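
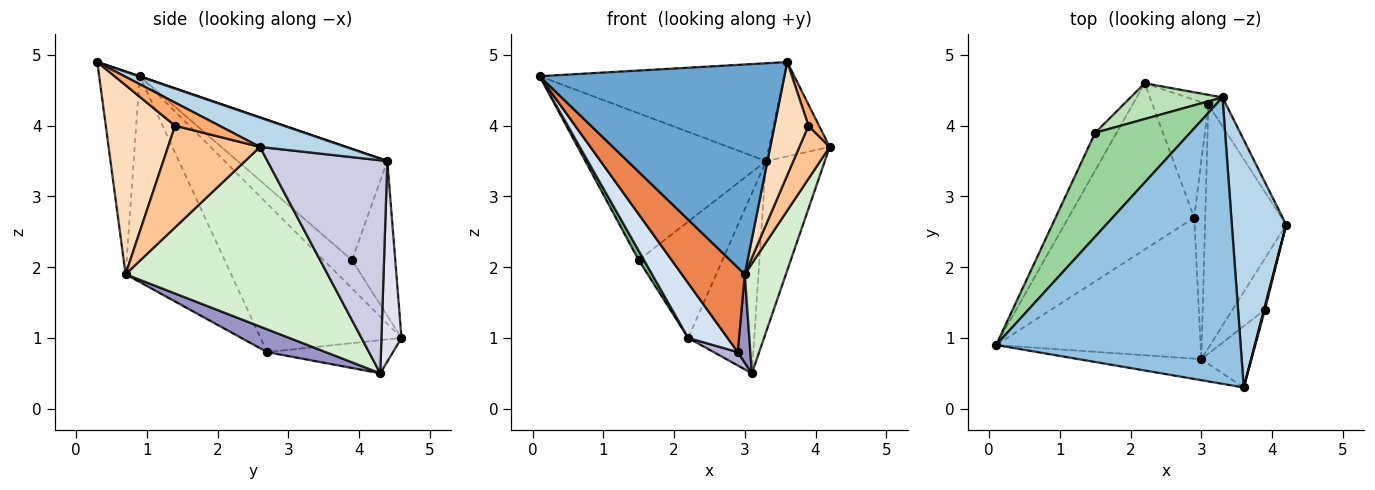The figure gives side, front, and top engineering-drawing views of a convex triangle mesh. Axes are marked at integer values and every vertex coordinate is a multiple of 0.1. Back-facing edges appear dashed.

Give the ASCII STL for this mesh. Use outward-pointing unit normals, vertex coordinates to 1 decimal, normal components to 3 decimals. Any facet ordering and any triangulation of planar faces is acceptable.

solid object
 facet normal -0.163 -0.982 -0.098
  outer loop
   vertex 3.0 0.7 1.9
   vertex 3.6 0.3 4.9
   vertex 0.1 0.9 4.7
  endloop
 endfacet
 facet normal 0.001 0.323 0.946
  outer loop
   vertex 3.3 4.4 3.5
   vertex 0.1 0.9 4.7
   vertex 3.6 0.3 4.9
  endloop
 endfacet
 facet normal 0.450 0.318 0.834
  outer loop
   vertex 3.3 4.4 3.5
   vertex 3.6 0.3 4.9
   vertex 4.2 2.6 3.7
  endloop
 endfacet
 facet normal -0.746 -0.208 -0.632
  outer loop
   vertex 2.9 2.7 0.8
   vertex 0.1 0.9 4.7
   vertex 2.2 4.6 1.0
  endloop
 endfacet
 facet normal -0.653 -0.390 -0.649
  outer loop
   vertex 2.9 2.7 0.8
   vertex 3.0 0.7 1.9
   vertex 0.1 0.9 4.7
  endloop
 endfacet
 facet normal 0.972 -0.233 0.039
  outer loop
   vertex 3.9 1.4 4.0
   vertex 4.2 2.6 3.7
   vertex 3.6 0.3 4.9
  endloop
 endfacet
 facet normal 0.909 -0.300 -0.290
  outer loop
   vertex 3.9 1.4 4.0
   vertex 3.0 0.7 1.9
   vertex 4.2 2.6 3.7
  endloop
 endfacet
 facet normal 0.874 -0.428 -0.232
  outer loop
   vertex 3.9 1.4 4.0
   vertex 3.6 0.3 4.9
   vertex 3.0 0.7 1.9
  endloop
 endfacet
 facet normal -0.788 -0.149 -0.597
  outer loop
   vertex 1.5 3.9 2.1
   vertex 2.2 4.6 1.0
   vertex 0.1 0.9 4.7
  endloop
 endfacet
 facet normal -0.560 0.676 0.479
  outer loop
   vertex 1.5 3.9 2.1
   vertex 0.1 0.9 4.7
   vertex 3.3 4.4 3.5
  endloop
 endfacet
 facet normal -0.443 0.857 0.263
  outer loop
   vertex 1.5 3.9 2.1
   vertex 3.3 4.4 3.5
   vertex 2.2 4.6 1.0
  endloop
 endfacet
 facet normal 0.896 -0.182 -0.405
  outer loop
   vertex 3.1 4.3 0.5
   vertex 4.2 2.6 3.7
   vertex 3.0 0.7 1.9
  endloop
 endfacet
 facet normal 0.884 -0.191 -0.427
  outer loop
   vertex 3.1 4.3 0.5
   vertex 3.0 0.7 1.9
   vertex 2.9 2.7 0.8
  endloop
 endfacet
 facet normal -0.508 -0.097 -0.856
  outer loop
   vertex 3.1 4.3 0.5
   vertex 2.9 2.7 0.8
   vertex 2.2 4.6 1.0
  endloop
 endfacet
 facet normal 0.895 0.439 -0.074
  outer loop
   vertex 3.1 4.3 0.5
   vertex 3.3 4.4 3.5
   vertex 4.2 2.6 3.7
  endloop
 endfacet
 facet normal 0.290 0.956 -0.051
  outer loop
   vertex 3.1 4.3 0.5
   vertex 2.2 4.6 1.0
   vertex 3.3 4.4 3.5
  endloop
 endfacet
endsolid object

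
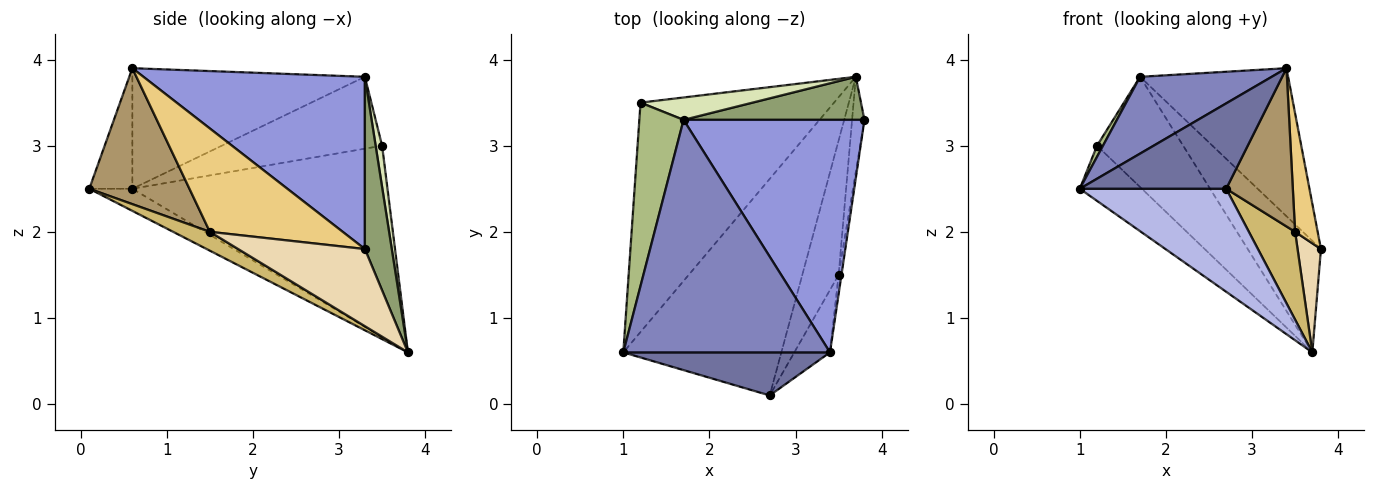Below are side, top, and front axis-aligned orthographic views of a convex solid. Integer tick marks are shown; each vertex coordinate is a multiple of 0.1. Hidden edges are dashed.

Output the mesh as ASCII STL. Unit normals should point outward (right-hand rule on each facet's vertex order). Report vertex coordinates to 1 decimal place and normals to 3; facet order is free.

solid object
 facet normal -0.254 -0.864 0.435
  outer loop
   vertex 2.7 0.1 2.5
   vertex 3.4 0.6 3.9
   vertex 1.0 0.6 2.5
  endloop
 endfacet
 facet normal -0.485 -0.274 0.831
  outer loop
   vertex 1.7 3.3 3.8
   vertex 1.0 0.6 2.5
   vertex 3.4 0.6 3.9
  endloop
 endfacet
 facet normal 0.626 0.419 0.658
  outer loop
   vertex 1.7 3.3 3.8
   vertex 3.4 0.6 3.9
   vertex 3.8 3.3 1.8
  endloop
 endfacet
 facet normal -0.125 -0.426 -0.896
  outer loop
   vertex 3.7 3.8 0.6
   vertex 2.7 0.1 2.5
   vertex 1.0 0.6 2.5
  endloop
 endfacet
 facet normal 0.324 0.882 0.341
  outer loop
   vertex 3.7 3.8 0.6
   vertex 1.7 3.3 3.8
   vertex 3.8 3.3 1.8
  endloop
 endfacet
 facet normal -0.851 -0.032 0.524
  outer loop
   vertex 1.2 3.5 3.0
   vertex 1.0 0.6 2.5
   vertex 1.7 3.3 3.8
  endloop
 endfacet
 facet normal -0.693 0.169 -0.701
  outer loop
   vertex 1.2 3.5 3.0
   vertex 3.7 3.8 0.6
   vertex 1.0 0.6 2.5
  endloop
 endfacet
 facet normal 0.073 0.977 0.199
  outer loop
   vertex 1.2 3.5 3.0
   vertex 1.7 3.3 3.8
   vertex 3.7 3.8 0.6
  endloop
 endfacet
 facet normal 0.813 -0.541 -0.213
  outer loop
   vertex 3.5 1.5 2.0
   vertex 3.4 0.6 3.9
   vertex 2.7 0.1 2.5
  endloop
 endfacet
 facet normal 0.399 -0.502 -0.768
  outer loop
   vertex 3.5 1.5 2.0
   vertex 2.7 0.1 2.5
   vertex 3.7 3.8 0.6
  endloop
 endfacet
 facet normal 0.986 -0.167 -0.027
  outer loop
   vertex 3.5 1.5 2.0
   vertex 3.8 3.3 1.8
   vertex 3.4 0.6 3.9
  endloop
 endfacet
 facet normal 0.971 -0.179 -0.156
  outer loop
   vertex 3.5 1.5 2.0
   vertex 3.7 3.8 0.6
   vertex 3.8 3.3 1.8
  endloop
 endfacet
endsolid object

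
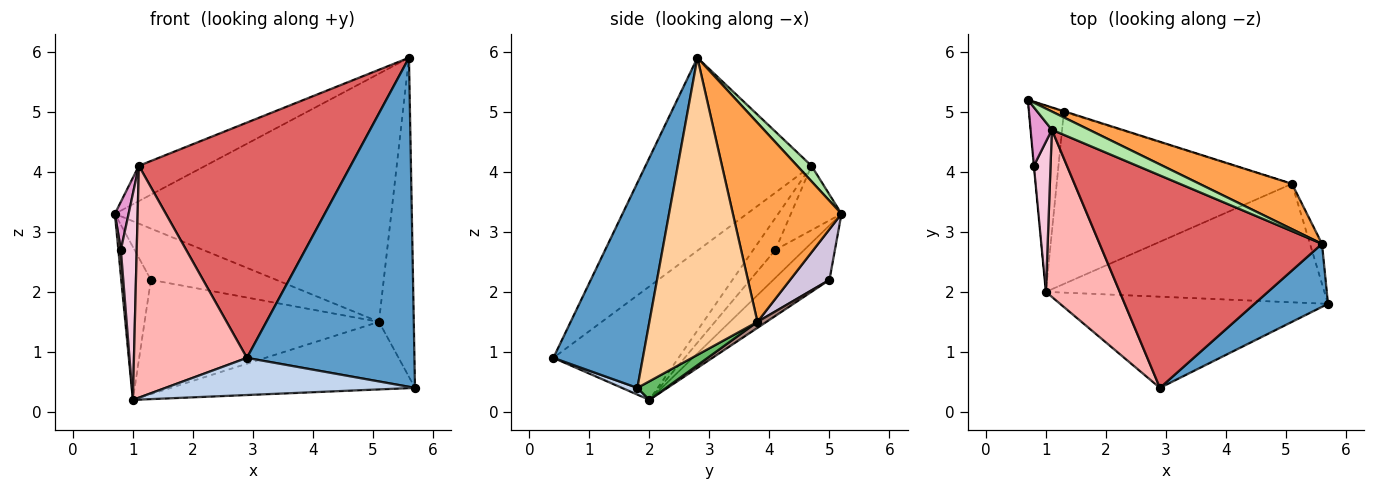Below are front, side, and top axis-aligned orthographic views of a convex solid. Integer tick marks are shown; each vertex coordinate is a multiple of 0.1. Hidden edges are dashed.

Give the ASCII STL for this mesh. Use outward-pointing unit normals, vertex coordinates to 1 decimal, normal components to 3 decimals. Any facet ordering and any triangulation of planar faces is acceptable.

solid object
 facet normal 0.465 -0.870 0.167
  outer loop
   vertex 5.6 2.8 5.9
   vertex 2.9 0.4 0.9
   vertex 5.7 1.8 0.4
  endloop
 endfacet
 facet normal 0.023 -0.377 -0.926
  outer loop
   vertex 1.0 2.0 0.2
   vertex 5.7 1.8 0.4
   vertex 2.9 0.4 0.9
  endloop
 endfacet
 facet normal 0.361 0.918 0.168
  outer loop
   vertex 5.1 3.8 1.5
   vertex 0.7 5.2 3.3
   vertex 5.6 2.8 5.9
  endloop
 endfacet
 facet normal 0.951 0.306 -0.038
  outer loop
   vertex 5.1 3.8 1.5
   vertex 5.6 2.8 5.9
   vertex 5.7 1.8 0.4
  endloop
 endfacet
 facet normal 0.058 0.494 -0.867
  outer loop
   vertex 5.1 3.8 1.5
   vertex 5.7 1.8 0.4
   vertex 1.0 2.0 0.2
  endloop
 endfacet
 facet normal 0.188 0.872 0.451
  outer loop
   vertex 1.1 4.7 4.1
   vertex 5.6 2.8 5.9
   vertex 0.7 5.2 3.3
  endloop
 endfacet
 facet normal -0.503 -0.642 0.579
  outer loop
   vertex 1.1 4.7 4.1
   vertex 2.9 0.4 0.9
   vertex 5.6 2.8 5.9
  endloop
 endfacet
 facet normal -0.668 -0.603 0.435
  outer loop
   vertex 1.1 4.7 4.1
   vertex 1.0 2.0 0.2
   vertex 2.9 0.4 0.9
  endloop
 endfacet
 facet normal -0.769 0.406 -0.493
  outer loop
   vertex 1.3 5.0 2.2
   vertex 1.0 2.0 0.2
   vertex 0.7 5.2 3.3
  endloop
 endfacet
 facet normal 0.299 0.954 -0.010
  outer loop
   vertex 1.3 5.0 2.2
   vertex 0.7 5.2 3.3
   vertex 5.1 3.8 1.5
  endloop
 endfacet
 facet normal 0.021 0.553 -0.833
  outer loop
   vertex 1.3 5.0 2.2
   vertex 5.1 3.8 1.5
   vertex 1.0 2.0 0.2
  endloop
 endfacet
 facet normal -0.996 -0.087 -0.007
  outer loop
   vertex 0.8 4.1 2.7
   vertex 0.7 5.2 3.3
   vertex 1.0 2.0 0.2
  endloop
 endfacet
 facet normal -0.919 -0.249 0.304
  outer loop
   vertex 0.8 4.1 2.7
   vertex 1.1 4.7 4.1
   vertex 0.7 5.2 3.3
  endloop
 endfacet
 facet normal -0.749 -0.536 0.390
  outer loop
   vertex 0.8 4.1 2.7
   vertex 1.0 2.0 0.2
   vertex 1.1 4.7 4.1
  endloop
 endfacet
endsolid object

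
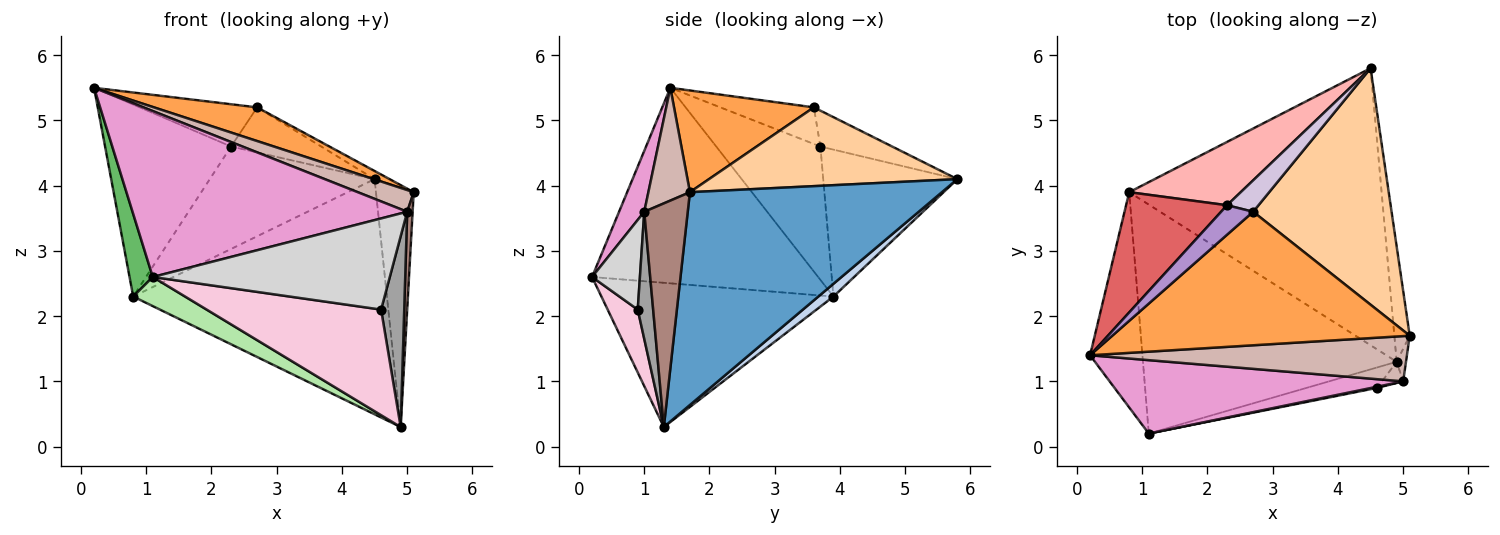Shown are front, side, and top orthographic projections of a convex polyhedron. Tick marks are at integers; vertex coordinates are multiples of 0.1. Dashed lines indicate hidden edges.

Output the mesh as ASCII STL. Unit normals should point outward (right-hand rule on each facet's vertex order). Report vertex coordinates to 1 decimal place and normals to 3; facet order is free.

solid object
 facet normal 0.986 0.148 -0.071
  outer loop
   vertex 4.9 1.3 0.3
   vertex 4.5 5.8 4.1
   vertex 5.1 1.7 3.9
  endloop
 endfacet
 facet normal 0.039 0.647 -0.762
  outer loop
   vertex 0.8 3.9 2.3
   vertex 4.5 5.8 4.1
   vertex 4.9 1.3 0.3
  endloop
 endfacet
 facet normal 0.315 -0.232 0.920
  outer loop
   vertex 2.7 3.6 5.2
   vertex 0.2 1.4 5.5
   vertex 5.1 1.7 3.9
  endloop
 endfacet
 facet normal 0.494 0.030 0.869
  outer loop
   vertex 2.7 3.6 5.2
   vertex 5.1 1.7 3.9
   vertex 4.5 5.8 4.1
  endloop
 endfacet
 facet normal -0.961 -0.099 -0.257
  outer loop
   vertex 1.1 0.2 2.6
   vertex 0.2 1.4 5.5
   vertex 0.8 3.9 2.3
  endloop
 endfacet
 facet normal -0.491 -0.110 -0.864
  outer loop
   vertex 1.1 0.2 2.6
   vertex 0.8 3.9 2.3
   vertex 4.9 1.3 0.3
  endloop
 endfacet
 facet normal -0.574 0.694 0.435
  outer loop
   vertex 2.3 3.7 4.6
   vertex 0.8 3.9 2.3
   vertex 0.2 1.4 5.5
  endloop
 endfacet
 facet normal -0.569 0.699 0.432
  outer loop
   vertex 2.3 3.7 4.6
   vertex 4.5 5.8 4.1
   vertex 0.8 3.9 2.3
  endloop
 endfacet
 facet normal -0.547 0.687 0.479
  outer loop
   vertex 2.3 3.7 4.6
   vertex 0.2 1.4 5.5
   vertex 2.7 3.6 5.2
  endloop
 endfacet
 facet normal -0.547 0.687 0.479
  outer loop
   vertex 2.3 3.7 4.6
   vertex 2.7 3.6 5.2
   vertex 4.5 5.8 4.1
  endloop
 endfacet
 facet normal 0.991 -0.124 -0.041
  outer loop
   vertex 5.0 1.0 3.6
   vertex 4.9 1.3 0.3
   vertex 5.1 1.7 3.9
  endloop
 endfacet
 facet normal 0.306 -0.412 0.859
  outer loop
   vertex 5.0 1.0 3.6
   vertex 5.1 1.7 3.9
   vertex 0.2 1.4 5.5
  endloop
 endfacet
 facet normal 0.084 -0.911 0.403
  outer loop
   vertex 5.0 1.0 3.6
   vertex 0.2 1.4 5.5
   vertex 1.1 0.2 2.6
  endloop
 endfacet
 facet normal 0.167 -0.968 -0.187
  outer loop
   vertex 4.6 0.9 2.1
   vertex 1.1 0.2 2.6
   vertex 4.9 1.3 0.3
  endloop
 endfacet
 facet normal 0.552 -0.829 -0.092
  outer loop
   vertex 4.6 0.9 2.1
   vertex 4.9 1.3 0.3
   vertex 5.0 1.0 3.6
  endloop
 endfacet
 facet normal 0.198 -0.980 0.013
  outer loop
   vertex 4.6 0.9 2.1
   vertex 5.0 1.0 3.6
   vertex 1.1 0.2 2.6
  endloop
 endfacet
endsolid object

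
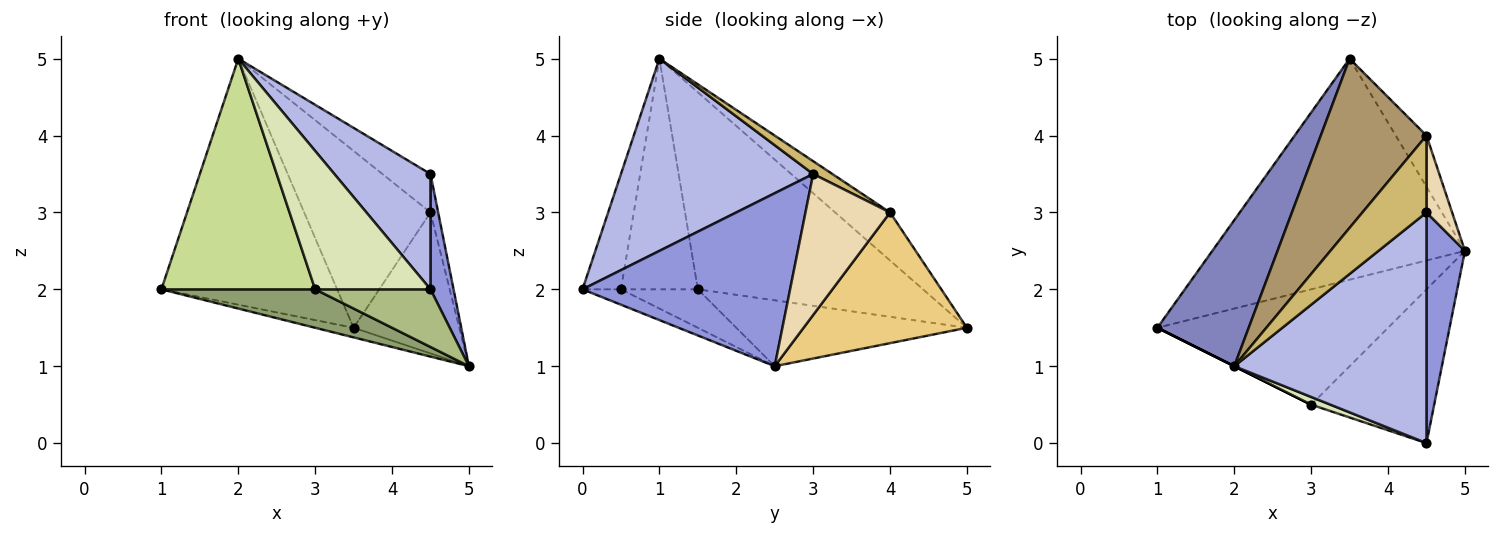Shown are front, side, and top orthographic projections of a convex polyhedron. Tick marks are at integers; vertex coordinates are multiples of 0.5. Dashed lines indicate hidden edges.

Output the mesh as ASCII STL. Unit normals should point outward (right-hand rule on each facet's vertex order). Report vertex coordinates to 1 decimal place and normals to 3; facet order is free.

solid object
 facet normal -0.252 0.042 -0.967
  outer loop
   vertex 3.5 5.0 1.5
   vertex 5.0 2.5 1.0
   vertex 1.0 1.5 2.0
  endloop
 endfacet
 facet normal -0.740 0.578 0.343
  outer loop
   vertex 2.0 1.0 5.0
   vertex 3.5 5.0 1.5
   vertex 1.0 1.5 2.0
  endloop
 endfacet
 facet normal 0.970 -0.108 0.216
  outer loop
   vertex 4.5 3.0 3.5
   vertex 4.5 0.0 2.0
   vertex 5.0 2.5 1.0
  endloop
 endfacet
 facet normal 0.667 -0.333 0.667
  outer loop
   vertex 4.5 3.0 3.5
   vertex 2.0 1.0 5.0
   vertex 4.5 0.0 2.0
  endloop
 endfacet
 facet normal -0.156 -0.312 -0.937
  outer loop
   vertex 3.0 0.5 2.0
   vertex 1.0 1.5 2.0
   vertex 5.0 2.5 1.0
  endloop
 endfacet
 facet normal -0.116 -0.349 -0.930
  outer loop
   vertex 3.0 0.5 2.0
   vertex 5.0 2.5 1.0
   vertex 4.5 0.0 2.0
  endloop
 endfacet
 facet normal -0.447 -0.894 0.000
  outer loop
   vertex 3.0 0.5 2.0
   vertex 2.0 1.0 5.0
   vertex 1.0 1.5 2.0
  endloop
 endfacet
 facet normal -0.316 -0.947 0.053
  outer loop
   vertex 3.0 0.5 2.0
   vertex 4.5 0.0 2.0
   vertex 2.0 1.0 5.0
  endloop
 endfacet
 facet normal -0.300 0.689 0.659
  outer loop
   vertex 4.5 4.0 3.0
   vertex 3.5 5.0 1.5
   vertex 2.0 1.0 5.0
  endloop
 endfacet
 facet normal 0.176 0.440 0.880
  outer loop
   vertex 4.5 4.0 3.0
   vertex 2.0 1.0 5.0
   vertex 4.5 3.0 3.5
  endloop
 endfacet
 facet normal 0.824 0.533 -0.194
  outer loop
   vertex 4.5 4.0 3.0
   vertex 5.0 2.5 1.0
   vertex 3.5 5.0 1.5
  endloop
 endfacet
 facet normal 0.980 0.089 0.178
  outer loop
   vertex 4.5 4.0 3.0
   vertex 4.5 3.0 3.5
   vertex 5.0 2.5 1.0
  endloop
 endfacet
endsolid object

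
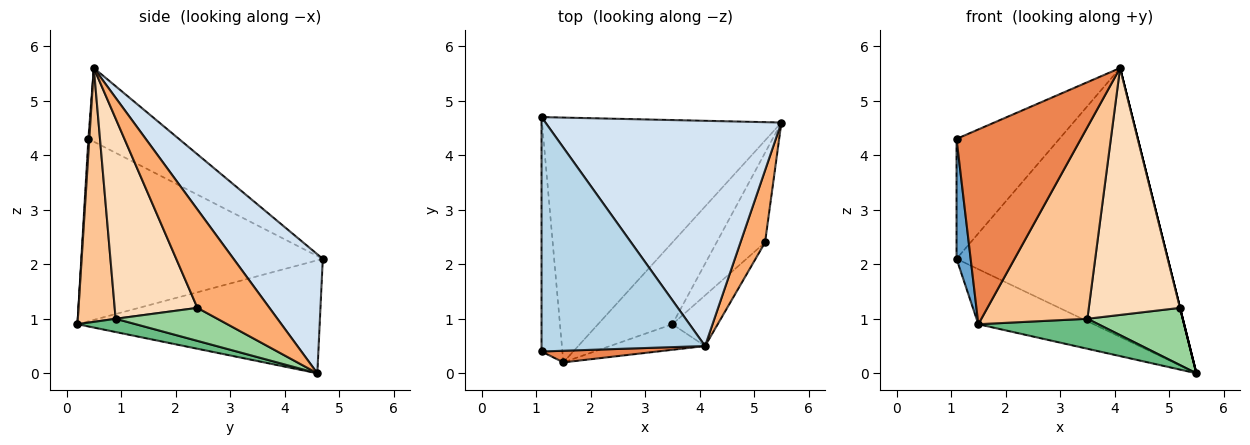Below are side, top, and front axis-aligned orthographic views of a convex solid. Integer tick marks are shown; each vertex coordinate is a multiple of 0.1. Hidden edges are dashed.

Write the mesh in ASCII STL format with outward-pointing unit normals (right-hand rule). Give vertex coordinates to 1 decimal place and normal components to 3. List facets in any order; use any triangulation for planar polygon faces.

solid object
 facet normal -0.992 -0.058 -0.113
  outer loop
   vertex 1.5 0.2 0.9
   vertex 1.1 0.4 4.3
   vertex 1.1 4.7 2.1
  endloop
 endfacet
 facet normal -0.418 0.199 -0.886
  outer loop
   vertex 1.5 0.2 0.9
   vertex 1.1 4.7 2.1
   vertex 5.5 4.6 0.0
  endloop
 endfacet
 facet normal -0.372 0.423 0.826
  outer loop
   vertex 4.1 0.5 5.6
   vertex 1.1 4.7 2.1
   vertex 1.1 0.4 4.3
  endloop
 endfacet
 facet normal 0.308 0.729 0.611
  outer loop
   vertex 4.1 0.5 5.6
   vertex 5.5 4.6 0.0
   vertex 1.1 4.7 2.1
  endloop
 endfacet
 facet normal 0.007 -0.998 0.060
  outer loop
   vertex 4.1 0.5 5.6
   vertex 1.1 0.4 4.3
   vertex 1.5 0.2 0.9
  endloop
 endfacet
 facet normal 0.970 0.000 0.243
  outer loop
   vertex 5.2 2.4 1.2
   vertex 5.5 4.6 0.0
   vertex 4.1 0.5 5.6
  endloop
 endfacet
 facet normal 0.333 -0.935 -0.125
  outer loop
   vertex 3.5 0.9 1.0
   vertex 4.1 0.5 5.6
   vertex 1.5 0.2 0.9
  endloop
 endfacet
 facet normal 0.664 -0.732 -0.150
  outer loop
   vertex 3.5 0.9 1.0
   vertex 5.2 2.4 1.2
   vertex 4.1 0.5 5.6
  endloop
 endfacet
 facet normal 0.165 -0.340 -0.926
  outer loop
   vertex 3.5 0.9 1.0
   vertex 1.5 0.2 0.9
   vertex 5.5 4.6 0.0
  endloop
 endfacet
 facet normal 0.498 -0.467 -0.731
  outer loop
   vertex 3.5 0.9 1.0
   vertex 5.5 4.6 0.0
   vertex 5.2 2.4 1.2
  endloop
 endfacet
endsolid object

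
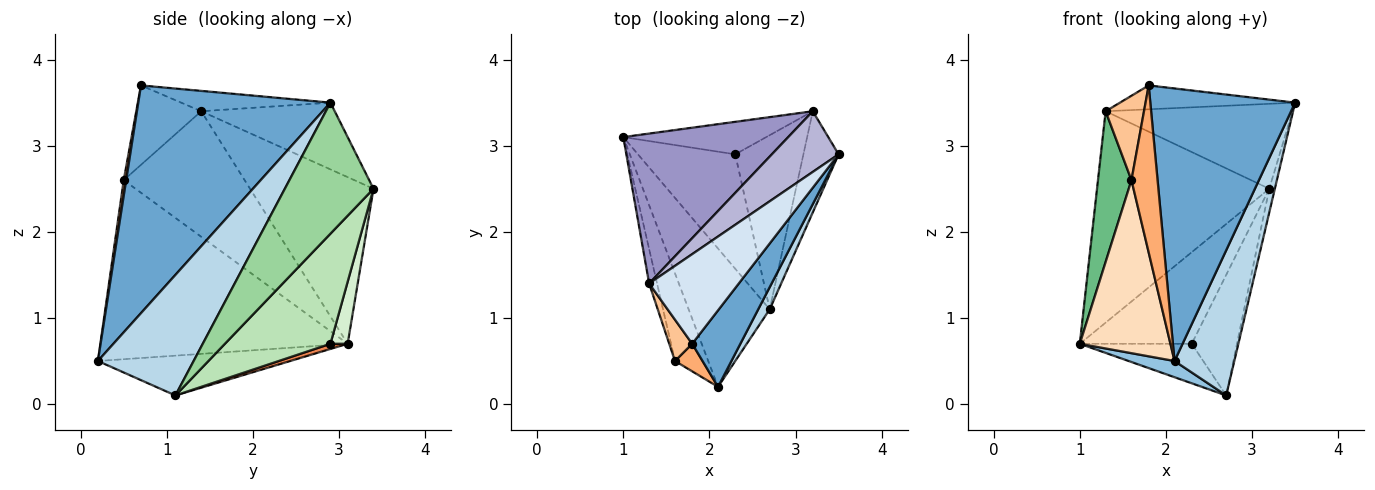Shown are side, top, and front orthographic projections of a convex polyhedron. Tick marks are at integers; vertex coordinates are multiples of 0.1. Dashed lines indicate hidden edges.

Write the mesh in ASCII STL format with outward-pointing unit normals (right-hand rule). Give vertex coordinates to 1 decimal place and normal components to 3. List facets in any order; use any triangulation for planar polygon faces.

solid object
 facet normal 0.788 -0.593 0.167
  outer loop
   vertex 1.8 0.7 3.7
   vertex 2.1 0.2 0.5
   vertex 3.5 2.9 3.5
  endloop
 endfacet
 facet normal -0.438 -0.105 -0.893
  outer loop
   vertex 2.7 1.1 0.1
   vertex 2.1 0.2 0.5
   vertex 1.0 3.1 0.7
  endloop
 endfacet
 facet normal 0.845 -0.528 0.081
  outer loop
   vertex 2.7 1.1 0.1
   vertex 3.5 2.9 3.5
   vertex 2.1 0.2 0.5
  endloop
 endfacet
 facet normal -0.214 0.251 0.944
  outer loop
   vertex 1.3 1.4 3.4
   vertex 1.8 0.7 3.7
   vertex 3.5 2.9 3.5
  endloop
 endfacet
 facet normal 0.050 0.326 -0.944
  outer loop
   vertex 2.3 2.9 0.7
   vertex 2.7 1.1 0.1
   vertex 1.0 3.1 0.7
  endloop
 endfacet
 facet normal 0.091 -0.983 0.162
  outer loop
   vertex 1.6 0.5 2.6
   vertex 2.1 0.2 0.5
   vertex 1.8 0.7 3.7
  endloop
 endfacet
 facet normal -0.836 -0.493 0.242
  outer loop
   vertex 1.6 0.5 2.6
   vertex 1.8 0.7 3.7
   vertex 1.3 1.4 3.4
  endloop
 endfacet
 facet normal -0.925 -0.339 -0.172
  outer loop
   vertex 1.6 0.5 2.6
   vertex 1.0 3.1 0.7
   vertex 2.1 0.2 0.5
  endloop
 endfacet
 facet normal -0.962 -0.266 -0.061
  outer loop
   vertex 1.6 0.5 2.6
   vertex 1.3 1.4 3.4
   vertex 1.0 3.1 0.7
  endloop
 endfacet
 facet normal 0.964 0.061 -0.259
  outer loop
   vertex 3.2 3.4 2.5
   vertex 3.5 2.9 3.5
   vertex 2.7 1.1 0.1
  endloop
 endfacet
 facet normal 0.799 0.342 -0.495
  outer loop
   vertex 3.2 3.4 2.5
   vertex 2.7 1.1 0.1
   vertex 2.3 2.9 0.7
  endloop
 endfacet
 facet normal 0.143 0.933 -0.331
  outer loop
   vertex 3.2 3.4 2.5
   vertex 2.3 2.9 0.7
   vertex 1.0 3.1 0.7
  endloop
 endfacet
 facet normal -0.505 0.704 0.499
  outer loop
   vertex 3.2 3.4 2.5
   vertex 1.0 3.1 0.7
   vertex 1.3 1.4 3.4
  endloop
 endfacet
 facet normal -0.503 0.704 0.503
  outer loop
   vertex 3.2 3.4 2.5
   vertex 1.3 1.4 3.4
   vertex 3.5 2.9 3.5
  endloop
 endfacet
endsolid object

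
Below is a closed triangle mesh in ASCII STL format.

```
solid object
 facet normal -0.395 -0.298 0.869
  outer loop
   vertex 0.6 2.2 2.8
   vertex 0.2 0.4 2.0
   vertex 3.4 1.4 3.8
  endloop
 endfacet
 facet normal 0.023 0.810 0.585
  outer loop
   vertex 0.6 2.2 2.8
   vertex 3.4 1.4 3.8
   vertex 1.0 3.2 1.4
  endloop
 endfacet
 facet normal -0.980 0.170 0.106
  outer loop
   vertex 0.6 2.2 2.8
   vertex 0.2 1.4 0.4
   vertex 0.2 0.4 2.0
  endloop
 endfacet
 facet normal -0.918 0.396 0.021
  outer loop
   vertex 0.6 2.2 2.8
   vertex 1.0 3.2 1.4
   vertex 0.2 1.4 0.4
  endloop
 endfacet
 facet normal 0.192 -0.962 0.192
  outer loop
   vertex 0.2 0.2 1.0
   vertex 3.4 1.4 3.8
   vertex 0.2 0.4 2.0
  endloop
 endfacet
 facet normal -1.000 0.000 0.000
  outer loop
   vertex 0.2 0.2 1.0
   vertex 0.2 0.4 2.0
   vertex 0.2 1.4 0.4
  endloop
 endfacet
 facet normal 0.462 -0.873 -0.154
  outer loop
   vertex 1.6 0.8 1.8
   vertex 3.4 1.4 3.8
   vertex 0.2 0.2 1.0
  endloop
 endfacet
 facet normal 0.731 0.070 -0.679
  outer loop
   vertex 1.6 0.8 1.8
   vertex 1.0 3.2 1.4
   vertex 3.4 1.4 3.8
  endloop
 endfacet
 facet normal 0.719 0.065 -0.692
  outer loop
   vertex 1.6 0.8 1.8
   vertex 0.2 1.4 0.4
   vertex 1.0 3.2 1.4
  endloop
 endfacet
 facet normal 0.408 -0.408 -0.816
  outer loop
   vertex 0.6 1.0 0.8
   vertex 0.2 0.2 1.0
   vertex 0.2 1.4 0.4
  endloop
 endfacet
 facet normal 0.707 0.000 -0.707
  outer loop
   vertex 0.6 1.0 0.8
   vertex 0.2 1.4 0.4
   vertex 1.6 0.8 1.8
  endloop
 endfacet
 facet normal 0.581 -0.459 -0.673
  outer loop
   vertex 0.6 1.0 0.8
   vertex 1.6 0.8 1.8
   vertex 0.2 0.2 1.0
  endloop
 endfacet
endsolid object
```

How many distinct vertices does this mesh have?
8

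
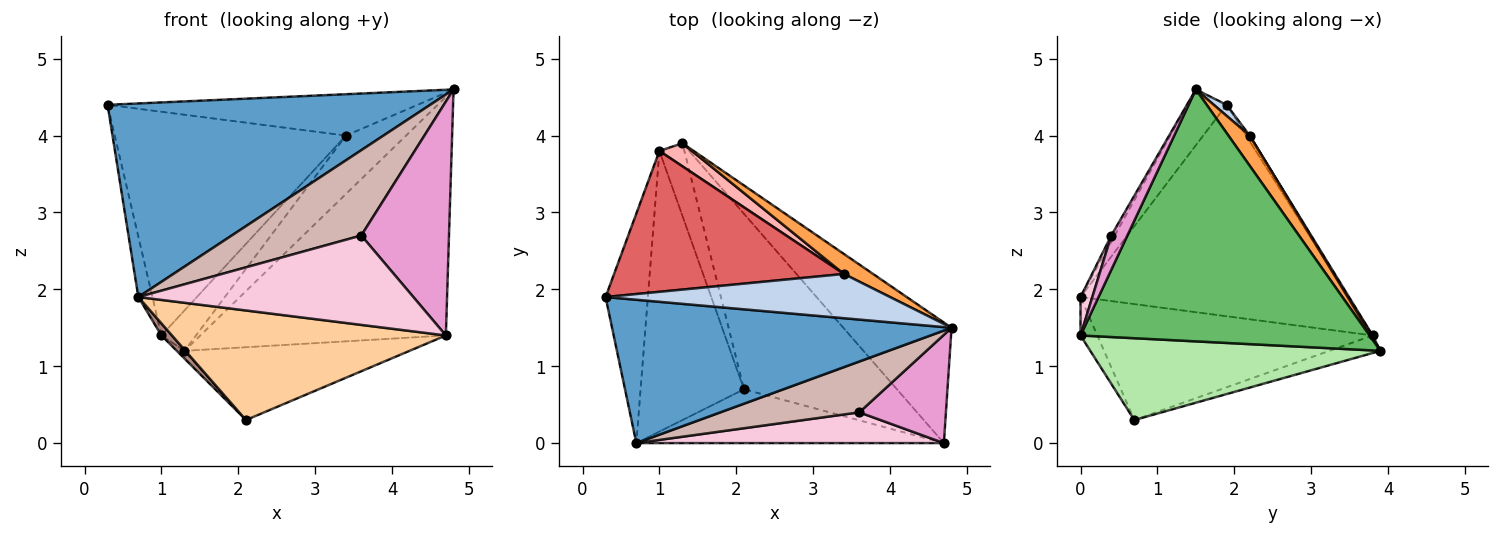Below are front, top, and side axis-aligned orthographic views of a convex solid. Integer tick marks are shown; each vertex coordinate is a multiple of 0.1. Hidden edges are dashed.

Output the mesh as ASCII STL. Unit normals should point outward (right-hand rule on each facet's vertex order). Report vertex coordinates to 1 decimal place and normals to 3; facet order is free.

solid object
 facet normal -0.097 -0.800 0.592
  outer loop
   vertex 0.7 0.0 1.9
   vertex 4.8 1.5 4.6
   vertex 0.3 1.9 4.4
  endloop
 endfacet
 facet normal 0.028 0.682 0.730
  outer loop
   vertex 3.4 2.2 4.0
   vertex 0.3 1.9 4.4
   vertex 4.8 1.5 4.6
  endloop
 endfacet
 facet normal 0.317 0.897 0.307
  outer loop
   vertex 3.4 2.2 4.0
   vertex 4.8 1.5 4.6
   vertex 1.3 3.9 1.2
  endloop
 endfacet
 facet normal -0.055 -0.896 -0.440
  outer loop
   vertex 4.7 0.0 1.4
   vertex 0.7 0.0 1.9
   vertex 2.1 0.7 0.3
  endloop
 endfacet
 facet normal 0.724 0.615 -0.311
  outer loop
   vertex 4.7 0.0 1.4
   vertex 1.3 3.9 1.2
   vertex 4.8 1.5 4.6
  endloop
 endfacet
 facet normal 0.443 0.344 -0.828
  outer loop
   vertex 4.7 0.0 1.4
   vertex 2.1 0.7 0.3
   vertex 1.3 3.9 1.2
  endloop
 endfacet
 facet normal -0.013 0.846 0.533
  outer loop
   vertex 1.0 3.8 1.4
   vertex 0.3 1.9 4.4
   vertex 3.4 2.2 4.0
  endloop
 endfacet
 facet normal 0.041 0.868 0.496
  outer loop
   vertex 1.0 3.8 1.4
   vertex 3.4 2.2 4.0
   vertex 1.3 3.9 1.2
  endloop
 endfacet
 facet normal -0.979 0.052 -0.196
  outer loop
   vertex 1.0 3.8 1.4
   vertex 0.7 0.0 1.9
   vertex 0.3 1.9 4.4
  endloop
 endfacet
 facet normal -0.572 0.086 -0.815
  outer loop
   vertex 1.0 3.8 1.4
   vertex 1.3 3.9 1.2
   vertex 2.1 0.7 0.3
  endloop
 endfacet
 facet normal -0.746 -0.029 -0.665
  outer loop
   vertex 1.0 3.8 1.4
   vertex 2.1 0.7 0.3
   vertex 0.7 0.0 1.9
  endloop
 endfacet
 facet normal -0.023 -0.859 0.512
  outer loop
   vertex 3.6 0.4 2.7
   vertex 4.8 1.5 4.6
   vertex 0.7 0.0 1.9
  endloop
 endfacet
 facet normal 0.164 -0.895 0.414
  outer loop
   vertex 3.6 0.4 2.7
   vertex 4.7 0.0 1.4
   vertex 4.8 1.5 4.6
  endloop
 endfacet
 facet normal 0.041 -0.945 0.325
  outer loop
   vertex 3.6 0.4 2.7
   vertex 0.7 0.0 1.9
   vertex 4.7 0.0 1.4
  endloop
 endfacet
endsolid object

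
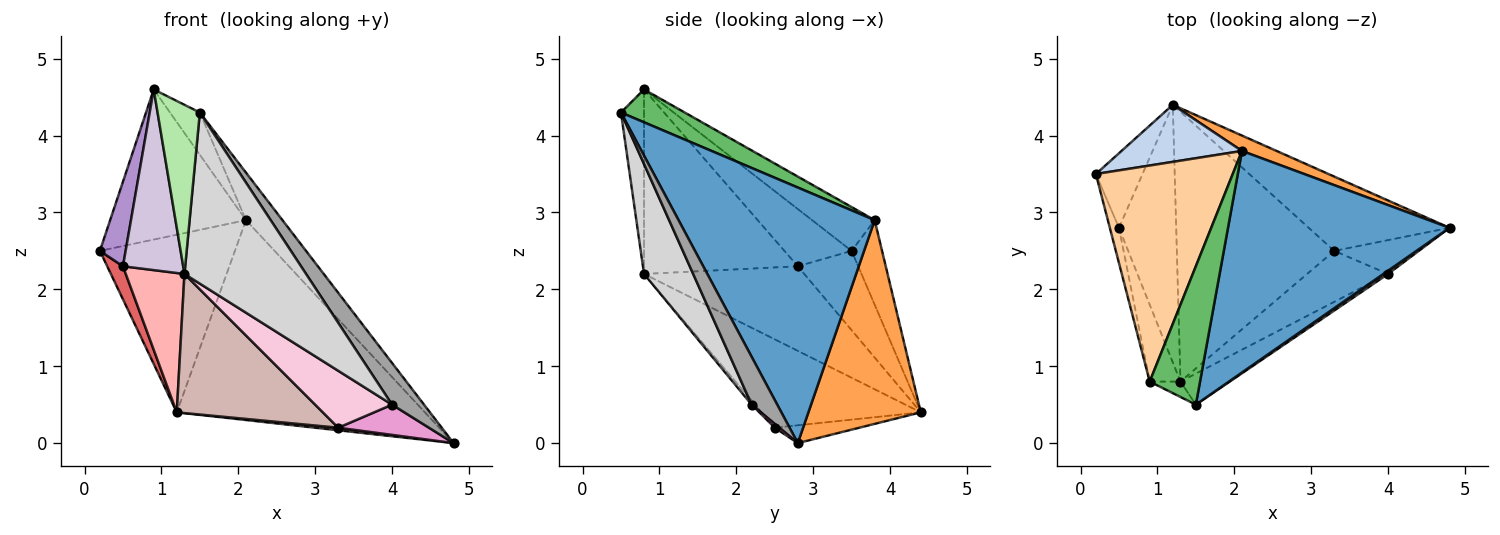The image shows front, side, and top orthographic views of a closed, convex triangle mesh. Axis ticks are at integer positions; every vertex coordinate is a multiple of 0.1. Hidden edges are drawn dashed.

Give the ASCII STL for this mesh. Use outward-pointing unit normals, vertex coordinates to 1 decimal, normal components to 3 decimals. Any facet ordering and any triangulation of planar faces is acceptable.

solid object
 facet normal 0.748 0.139 0.649
  outer loop
   vertex 2.1 3.8 2.9
   vertex 1.5 0.5 4.3
   vertex 4.8 2.8 0.0
  endloop
 endfacet
 facet normal -0.210 0.931 0.299
  outer loop
   vertex 2.1 3.8 2.9
   vertex 1.2 4.4 0.4
   vertex 0.2 3.5 2.5
  endloop
 endfacet
 facet normal 0.412 0.909 0.070
  outer loop
   vertex 2.1 3.8 2.9
   vertex 4.8 2.8 0.0
   vertex 1.2 4.4 0.4
  endloop
 endfacet
 facet normal -0.254 0.552 0.794
  outer loop
   vertex 0.9 0.8 4.6
   vertex 2.1 3.8 2.9
   vertex 0.2 3.5 2.5
  endloop
 endfacet
 facet normal 0.530 0.248 0.811
  outer loop
   vertex 0.9 0.8 4.6
   vertex 1.5 0.5 4.3
   vertex 2.1 3.8 2.9
  endloop
 endfacet
 facet normal -0.477 -0.875 -0.080
  outer loop
   vertex 0.9 0.8 4.6
   vertex 1.3 0.8 2.2
   vertex 1.5 0.5 4.3
  endloop
 endfacet
 facet normal -0.841 -0.219 -0.494
  outer loop
   vertex 0.5 2.8 2.3
   vertex 0.2 3.5 2.5
   vertex 1.2 4.4 0.4
  endloop
 endfacet
 facet normal -0.793 -0.290 -0.536
  outer loop
   vertex 0.5 2.8 2.3
   vertex 1.2 4.4 0.4
   vertex 1.3 0.8 2.2
  endloop
 endfacet
 facet normal -0.924 -0.354 -0.147
  outer loop
   vertex 0.5 2.8 2.3
   vertex 0.9 0.8 4.6
   vertex 0.2 3.5 2.5
  endloop
 endfacet
 facet normal -0.920 -0.360 -0.153
  outer loop
   vertex 0.5 2.8 2.3
   vertex 1.3 0.8 2.2
   vertex 0.9 0.8 4.6
  endloop
 endfacet
 facet normal -0.125 -0.034 -0.992
  outer loop
   vertex 3.3 2.5 0.2
   vertex 1.2 4.4 0.4
   vertex 4.8 2.8 0.0
  endloop
 endfacet
 facet normal -0.447 -0.410 -0.795
  outer loop
   vertex 3.3 2.5 0.2
   vertex 1.3 0.8 2.2
   vertex 1.2 4.4 0.4
  endloop
 endfacet
 facet normal 0.034 -0.666 -0.745
  outer loop
   vertex 4.0 2.2 0.5
   vertex 3.3 2.5 0.2
   vertex 4.8 2.8 0.0
  endloop
 endfacet
 facet normal -0.034 -0.745 -0.667
  outer loop
   vertex 4.0 2.2 0.5
   vertex 1.3 0.8 2.2
   vertex 3.3 2.5 0.2
  endloop
 endfacet
 facet normal 0.623 -0.780 0.061
  outer loop
   vertex 4.0 2.2 0.5
   vertex 4.8 2.8 0.0
   vertex 1.5 0.5 4.3
  endloop
 endfacet
 facet normal 0.370 -0.914 -0.166
  outer loop
   vertex 4.0 2.2 0.5
   vertex 1.5 0.5 4.3
   vertex 1.3 0.8 2.2
  endloop
 endfacet
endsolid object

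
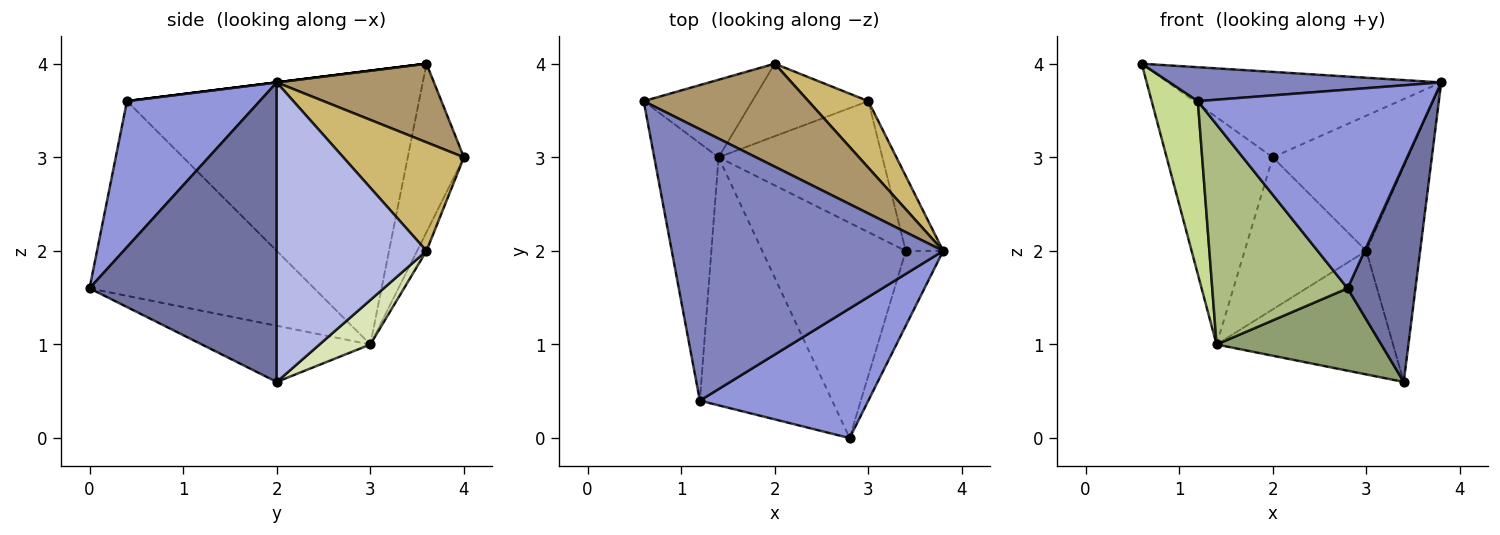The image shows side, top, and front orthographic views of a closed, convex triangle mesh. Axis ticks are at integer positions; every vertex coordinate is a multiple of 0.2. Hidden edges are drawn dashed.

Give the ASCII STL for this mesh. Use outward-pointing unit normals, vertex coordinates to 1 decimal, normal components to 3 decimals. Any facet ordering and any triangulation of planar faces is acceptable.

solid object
 facet normal 0.934 -0.338 -0.117
  outer loop
   vertex 3.4 2.0 0.6
   vertex 3.8 2.0 3.8
   vertex 2.8 0.0 1.6
  endloop
 endfacet
 facet normal 0.000 -0.124 0.992
  outer loop
   vertex 1.2 0.4 3.6
   vertex 3.8 2.0 3.8
   vertex 0.6 3.6 4.0
  endloop
 endfacet
 facet normal 0.428 -0.757 0.494
  outer loop
   vertex 1.2 0.4 3.6
   vertex 2.8 0.0 1.6
   vertex 3.8 2.0 3.8
  endloop
 endfacet
 facet normal 0.935 0.336 -0.117
  outer loop
   vertex 3.0 3.6 2.0
   vertex 3.8 2.0 3.8
   vertex 3.4 2.0 0.6
  endloop
 endfacet
 facet normal -0.343 -0.336 -0.877
  outer loop
   vertex 1.4 3.0 1.0
   vertex 3.4 2.0 0.6
   vertex 2.8 0.0 1.6
  endloop
 endfacet
 facet normal -0.740 -0.446 -0.503
  outer loop
   vertex 1.4 3.0 1.0
   vertex 2.8 0.0 1.6
   vertex 1.2 0.4 3.6
  endloop
 endfacet
 facet normal -0.962 -0.152 -0.226
  outer loop
   vertex 1.4 3.0 1.0
   vertex 1.2 0.4 3.6
   vertex 0.6 3.6 4.0
  endloop
 endfacet
 facet normal 0.194 0.673 -0.714
  outer loop
   vertex 1.4 3.0 1.0
   vertex 3.0 3.6 2.0
   vertex 3.4 2.0 0.6
  endloop
 endfacet
 facet normal 0.345 0.599 0.722
  outer loop
   vertex 2.0 4.0 3.0
   vertex 0.6 3.6 4.0
   vertex 3.8 2.0 3.8
  endloop
 endfacet
 facet normal 0.625 0.700 0.345
  outer loop
   vertex 2.0 4.0 3.0
   vertex 3.8 2.0 3.8
   vertex 3.0 3.6 2.0
  endloop
 endfacet
 facet normal -0.448 0.846 -0.289
  outer loop
   vertex 2.0 4.0 3.0
   vertex 1.4 3.0 1.0
   vertex 0.6 3.6 4.0
  endloop
 endfacet
 facet normal -0.069 0.900 -0.429
  outer loop
   vertex 2.0 4.0 3.0
   vertex 3.0 3.6 2.0
   vertex 1.4 3.0 1.0
  endloop
 endfacet
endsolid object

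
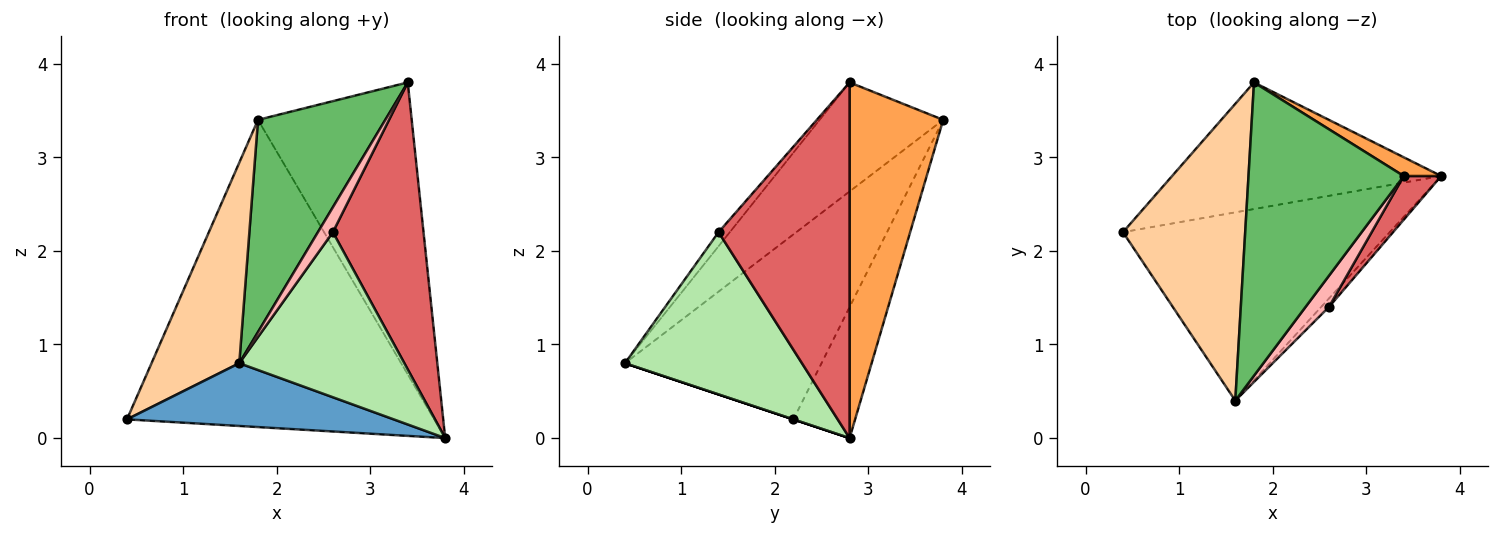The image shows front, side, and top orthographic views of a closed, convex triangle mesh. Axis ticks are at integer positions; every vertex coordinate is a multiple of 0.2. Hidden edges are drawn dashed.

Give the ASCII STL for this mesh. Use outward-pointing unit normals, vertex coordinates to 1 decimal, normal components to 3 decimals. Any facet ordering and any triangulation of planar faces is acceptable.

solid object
 facet normal 0.000 -0.316 -0.949
  outer loop
   vertex 1.6 0.4 0.8
   vertex 0.4 2.2 0.2
   vertex 3.8 2.8 0.0
  endloop
 endfacet
 facet normal -0.182 0.909 -0.375
  outer loop
   vertex 1.8 3.8 3.4
   vertex 3.8 2.8 0.0
   vertex 0.4 2.2 0.2
  endloop
 endfacet
 facet normal 0.519 0.853 0.055
  outer loop
   vertex 1.8 3.8 3.4
   vertex 3.4 2.8 3.8
   vertex 3.8 2.8 0.0
  endloop
 endfacet
 facet normal -0.782 -0.349 0.517
  outer loop
   vertex 1.8 3.8 3.4
   vertex 0.4 2.2 0.2
   vertex 1.6 0.4 0.8
  endloop
 endfacet
 facet normal -0.494 -0.509 0.704
  outer loop
   vertex 1.8 3.8 3.4
   vertex 1.6 0.4 0.8
   vertex 3.4 2.8 3.8
  endloop
 endfacet
 facet normal 0.731 -0.682 -0.035
  outer loop
   vertex 2.6 1.4 2.2
   vertex 1.6 0.4 0.8
   vertex 3.8 2.8 0.0
  endloop
 endfacet
 facet normal 0.819 -0.567 0.086
  outer loop
   vertex 2.6 1.4 2.2
   vertex 3.8 2.8 0.0
   vertex 3.4 2.8 3.8
  endloop
 endfacet
 facet normal -0.424 -0.566 0.707
  outer loop
   vertex 2.6 1.4 2.2
   vertex 3.4 2.8 3.8
   vertex 1.6 0.4 0.8
  endloop
 endfacet
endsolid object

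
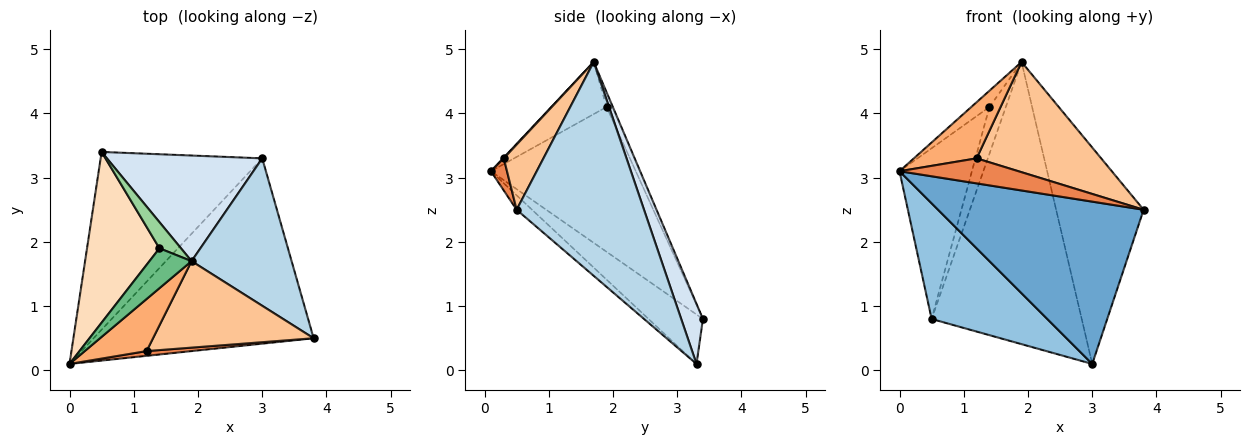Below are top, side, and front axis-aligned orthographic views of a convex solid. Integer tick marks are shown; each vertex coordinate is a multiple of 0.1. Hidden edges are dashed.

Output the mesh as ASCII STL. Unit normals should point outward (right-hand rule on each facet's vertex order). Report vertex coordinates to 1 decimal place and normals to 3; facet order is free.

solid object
 facet normal -0.049 -0.658 -0.751
  outer loop
   vertex 3.0 3.3 0.1
   vertex 3.8 0.5 2.5
   vertex 0.0 0.1 3.1
  endloop
 endfacet
 facet normal -0.248 -0.528 -0.812
  outer loop
   vertex 3.0 3.3 0.1
   vertex 0.0 0.1 3.1
   vertex 0.5 3.4 0.8
  endloop
 endfacet
 facet normal 0.769 0.528 0.360
  outer loop
   vertex 3.0 3.3 0.1
   vertex 1.9 1.7 4.8
   vertex 3.8 0.5 2.5
  endloop
 endfacet
 facet normal 0.134 0.928 0.347
  outer loop
   vertex 3.0 3.3 0.1
   vertex 0.5 3.4 0.8
   vertex 1.9 1.7 4.8
  endloop
 endfacet
 facet normal 0.132 -0.974 0.184
  outer loop
   vertex 1.2 0.3 3.3
   vertex 0.0 0.1 3.1
   vertex 3.8 0.5 2.5
  endloop
 endfacet
 facet normal 0.009 -0.733 0.680
  outer loop
   vertex 1.2 0.3 3.3
   vertex 1.9 1.7 4.8
   vertex 0.0 0.1 3.1
  endloop
 endfacet
 facet normal 0.243 -0.763 0.599
  outer loop
   vertex 1.2 0.3 3.3
   vertex 3.8 0.5 2.5
   vertex 1.9 1.7 4.8
  endloop
 endfacet
 facet normal -0.816 0.408 0.408
  outer loop
   vertex 1.4 1.9 4.1
   vertex 0.5 3.4 0.8
   vertex 0.0 0.1 3.1
  endloop
 endfacet
 facet normal -0.753 0.248 0.609
  outer loop
   vertex 1.4 1.9 4.1
   vertex 0.0 0.1 3.1
   vertex 1.9 1.7 4.8
  endloop
 endfacet
 facet normal -0.317 0.828 0.463
  outer loop
   vertex 1.4 1.9 4.1
   vertex 1.9 1.7 4.8
   vertex 0.5 3.4 0.8
  endloop
 endfacet
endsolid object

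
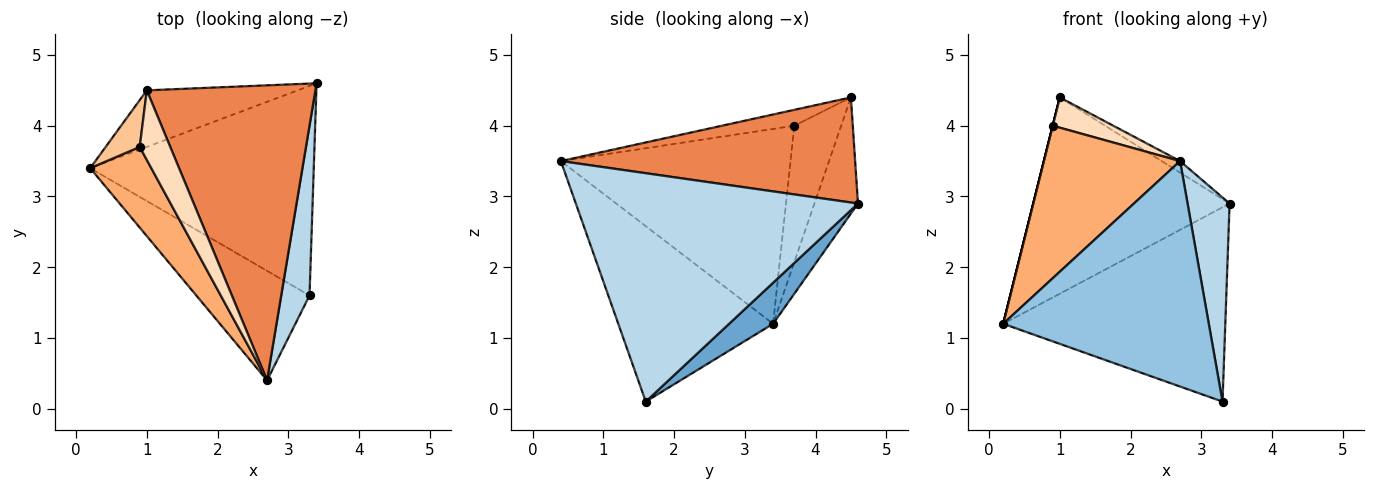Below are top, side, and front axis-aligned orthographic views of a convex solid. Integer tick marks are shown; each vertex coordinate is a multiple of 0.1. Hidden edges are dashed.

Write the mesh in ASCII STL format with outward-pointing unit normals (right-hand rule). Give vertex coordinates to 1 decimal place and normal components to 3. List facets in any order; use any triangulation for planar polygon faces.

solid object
 facet normal 0.133 0.674 -0.727
  outer loop
   vertex 3.3 1.6 0.1
   vertex 0.2 3.4 1.2
   vertex 3.4 4.6 2.9
  endloop
 endfacet
 facet normal -0.561 -0.745 -0.362
  outer loop
   vertex 3.3 1.6 0.1
   vertex 2.7 0.4 3.5
   vertex 0.2 3.4 1.2
  endloop
 endfacet
 facet normal 0.982 -0.146 0.122
  outer loop
   vertex 3.3 1.6 0.1
   vertex 3.4 4.6 2.9
   vertex 2.7 0.4 3.5
  endloop
 endfacet
 facet normal -0.208 0.940 -0.271
  outer loop
   vertex 1.0 4.5 4.4
   vertex 3.4 4.6 2.9
   vertex 0.2 3.4 1.2
  endloop
 endfacet
 facet normal 0.529 0.033 0.848
  outer loop
   vertex 1.0 4.5 4.4
   vertex 2.7 0.4 3.5
   vertex 3.4 4.6 2.9
  endloop
 endfacet
 facet normal -0.830 -0.492 0.260
  outer loop
   vertex 0.9 3.7 4.0
   vertex 0.2 3.4 1.2
   vertex 2.7 0.4 3.5
  endloop
 endfacet
 facet normal -0.970 0.000 0.243
  outer loop
   vertex 0.9 3.7 4.0
   vertex 1.0 4.5 4.4
   vertex 0.2 3.4 1.2
  endloop
 endfacet
 facet normal -0.430 -0.360 0.828
  outer loop
   vertex 0.9 3.7 4.0
   vertex 2.7 0.4 3.5
   vertex 1.0 4.5 4.4
  endloop
 endfacet
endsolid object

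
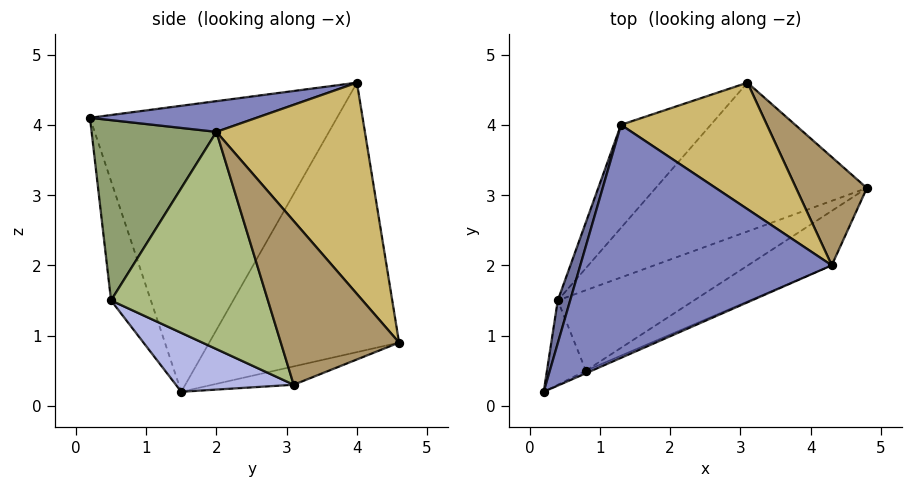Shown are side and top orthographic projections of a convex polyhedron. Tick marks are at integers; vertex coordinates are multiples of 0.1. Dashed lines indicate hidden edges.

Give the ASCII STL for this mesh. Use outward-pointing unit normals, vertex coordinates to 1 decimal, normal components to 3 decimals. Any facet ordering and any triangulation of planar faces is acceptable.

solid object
 facet normal -0.961 0.273 0.042
  outer loop
   vertex 0.4 1.5 0.2
   vertex 0.2 0.2 4.1
   vertex 1.3 4.0 4.6
  endloop
 endfacet
 facet normal 0.120 -0.163 0.979
  outer loop
   vertex 4.3 2.0 3.9
   vertex 1.3 4.0 4.6
   vertex 0.2 0.2 4.1
  endloop
 endfacet
 facet normal -0.749 -0.617 -0.244
  outer loop
   vertex 0.8 0.5 1.5
   vertex 0.2 0.2 4.1
   vertex 0.4 1.5 0.2
  endloop
 endfacet
 facet normal 0.276 -0.719 -0.638
  outer loop
   vertex 0.8 0.5 1.5
   vertex 0.4 1.5 0.2
   vertex 4.8 3.1 0.3
  endloop
 endfacet
 facet normal 0.401 -0.916 -0.013
  outer loop
   vertex 0.8 0.5 1.5
   vertex 4.3 2.0 3.9
   vertex 0.2 0.2 4.1
  endloop
 endfacet
 facet normal 0.494 -0.848 -0.191
  outer loop
   vertex 0.8 0.5 1.5
   vertex 4.8 3.1 0.3
   vertex 4.3 2.0 3.9
  endloop
 endfacet
 facet normal -0.083 0.288 -0.954
  outer loop
   vertex 3.1 4.6 0.9
   vertex 4.8 3.1 0.3
   vertex 0.4 1.5 0.2
  endloop
 endfacet
 facet normal -0.706 0.668 -0.235
  outer loop
   vertex 3.1 4.6 0.9
   vertex 0.4 1.5 0.2
   vertex 1.3 4.0 4.6
  endloop
 endfacet
 facet normal 0.689 0.661 0.298
  outer loop
   vertex 3.1 4.6 0.9
   vertex 4.3 2.0 3.9
   vertex 4.8 3.1 0.3
  endloop
 endfacet
 facet normal 0.572 0.719 0.395
  outer loop
   vertex 3.1 4.6 0.9
   vertex 1.3 4.0 4.6
   vertex 4.3 2.0 3.9
  endloop
 endfacet
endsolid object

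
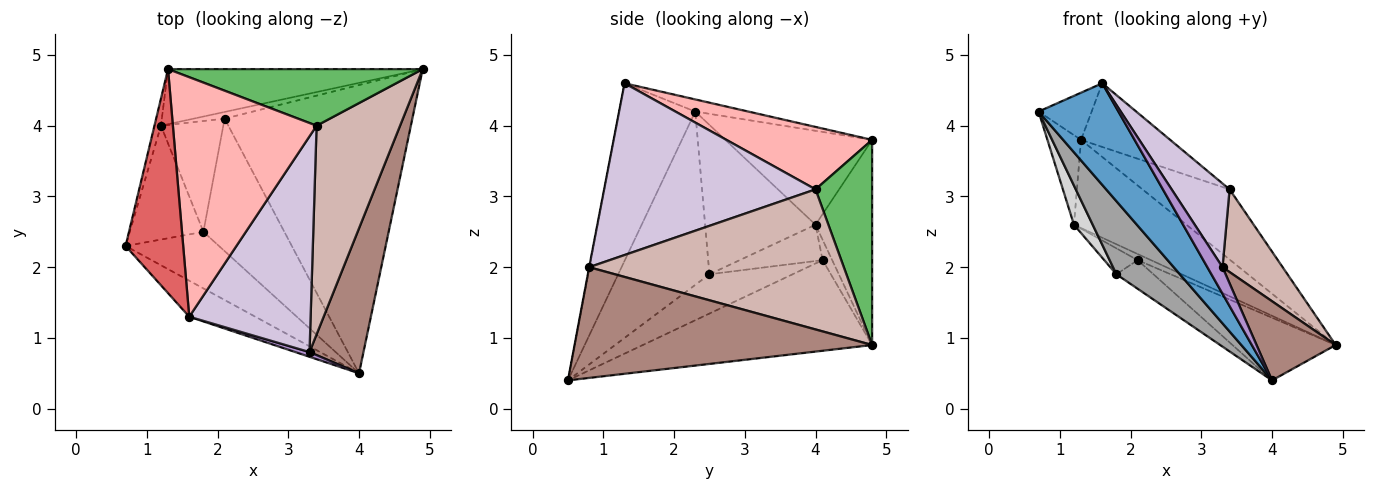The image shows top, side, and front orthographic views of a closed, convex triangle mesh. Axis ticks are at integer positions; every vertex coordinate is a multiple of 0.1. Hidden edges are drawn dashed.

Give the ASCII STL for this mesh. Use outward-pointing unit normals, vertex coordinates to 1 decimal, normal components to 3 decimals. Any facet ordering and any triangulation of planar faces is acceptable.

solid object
 facet normal -0.668 -0.701 -0.248
  outer loop
   vertex 1.6 1.3 4.6
   vertex 0.7 2.3 4.2
   vertex 4.0 0.5 0.4
  endloop
 endfacet
 facet normal -0.427 0.192 -0.884
  outer loop
   vertex 2.1 4.1 2.1
   vertex 4.9 4.8 0.9
   vertex 4.0 0.5 0.4
  endloop
 endfacet
 facet normal -0.436 0.607 -0.664
  outer loop
   vertex 2.1 4.1 2.1
   vertex 1.2 4.0 2.6
   vertex 4.9 4.8 0.9
  endloop
 endfacet
 facet normal -0.393 0.780 -0.487
  outer loop
   vertex 1.3 4.8 3.8
   vertex 4.9 4.8 0.9
   vertex 1.2 4.0 2.6
  endloop
 endfacet
 facet normal 0.451 0.695 0.560
  outer loop
   vertex 1.3 4.8 3.8
   vertex 3.4 4.0 3.1
   vertex 4.9 4.8 0.9
  endloop
 endfacet
 facet normal -0.973 0.223 -0.067
  outer loop
   vertex 1.3 4.8 3.8
   vertex 1.2 4.0 2.6
   vertex 0.7 2.3 4.2
  endloop
 endfacet
 facet normal -0.202 0.202 0.958
  outer loop
   vertex 1.3 4.8 3.8
   vertex 0.7 2.3 4.2
   vertex 1.6 1.3 4.6
  endloop
 endfacet
 facet normal 0.387 0.237 0.891
  outer loop
   vertex 1.3 4.8 3.8
   vertex 1.6 1.3 4.6
   vertex 3.4 4.0 3.1
  endloop
 endfacet
 facet normal -0.022 -0.984 0.175
  outer loop
   vertex 3.3 0.8 2.0
   vertex 1.6 1.3 4.6
   vertex 4.0 0.5 0.4
  endloop
 endfacet
 facet normal 0.797 -0.218 0.563
  outer loop
   vertex 3.3 0.8 2.0
   vertex 3.4 4.0 3.1
   vertex 1.6 1.3 4.6
  endloop
 endfacet
 facet normal 0.874 -0.233 0.426
  outer loop
   vertex 3.3 0.8 2.0
   vertex 4.0 0.5 0.4
   vertex 4.9 4.8 0.9
  endloop
 endfacet
 facet normal 0.842 -0.199 0.502
  outer loop
   vertex 3.3 0.8 2.0
   vertex 4.9 4.8 0.9
   vertex 3.4 4.0 3.1
  endloop
 endfacet
 facet normal -0.429 0.191 -0.883
  outer loop
   vertex 1.8 2.5 1.9
   vertex 2.1 4.1 2.1
   vertex 4.0 0.5 0.4
  endloop
 endfacet
 facet normal -0.493 0.198 -0.847
  outer loop
   vertex 1.8 2.5 1.9
   vertex 1.2 4.0 2.6
   vertex 2.1 4.1 2.1
  endloop
 endfacet
 facet normal -0.751 -0.522 -0.404
  outer loop
   vertex 1.8 2.5 1.9
   vertex 4.0 0.5 0.4
   vertex 0.7 2.3 4.2
  endloop
 endfacet
 facet normal -0.887 -0.151 -0.437
  outer loop
   vertex 1.8 2.5 1.9
   vertex 0.7 2.3 4.2
   vertex 1.2 4.0 2.6
  endloop
 endfacet
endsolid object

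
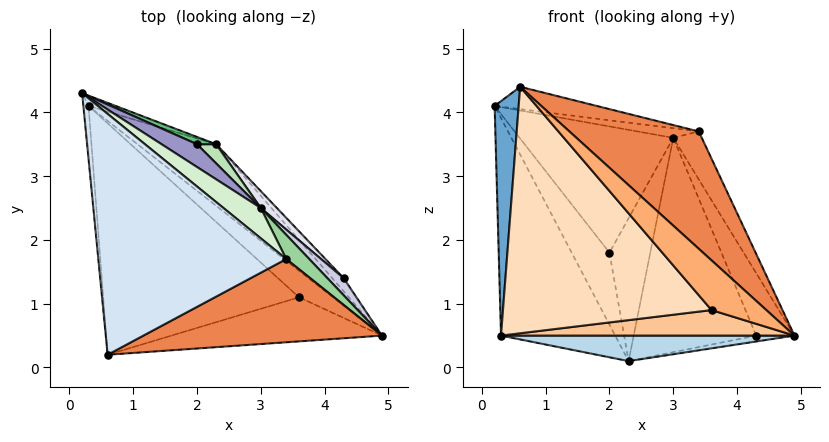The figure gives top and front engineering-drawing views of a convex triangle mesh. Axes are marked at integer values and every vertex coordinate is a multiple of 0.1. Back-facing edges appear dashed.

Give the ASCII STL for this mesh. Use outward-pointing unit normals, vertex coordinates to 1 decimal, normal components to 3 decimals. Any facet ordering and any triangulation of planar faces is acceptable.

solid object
 facet normal -0.995 -0.099 -0.022
  outer loop
   vertex 0.3 4.1 0.5
   vertex 0.6 0.2 4.4
   vertex 0.2 4.3 4.1
  endloop
 endfacet
 facet normal 0.279 0.959 -0.046
  outer loop
   vertex 0.3 4.1 0.5
   vertex 0.2 4.3 4.1
   vertex 2.3 3.5 0.1
  endloop
 endfacet
 facet normal -0.287 -0.367 -0.885
  outer loop
   vertex 0.3 4.1 0.5
   vertex 2.3 3.5 0.1
   vertex 4.9 0.5 0.5
  endloop
 endfacet
 facet normal 0.196 0.091 0.976
  outer loop
   vertex 3.4 1.7 3.7
   vertex 0.2 4.3 4.1
   vertex 0.6 0.2 4.4
  endloop
 endfacet
 facet normal 0.503 -0.705 0.500
  outer loop
   vertex 3.4 1.7 3.7
   vertex 0.6 0.2 4.4
   vertex 4.9 0.5 0.5
  endloop
 endfacet
 facet normal -0.482 -0.656 -0.581
  outer loop
   vertex 3.6 1.1 0.9
   vertex 4.9 0.5 0.5
   vertex 0.6 0.2 4.4
  endloop
 endfacet
 facet normal -0.476 -0.608 -0.635
  outer loop
   vertex 3.6 1.1 0.9
   vertex 0.3 4.1 0.5
   vertex 4.9 0.5 0.5
  endloop
 endfacet
 facet normal -0.502 -0.631 -0.592
  outer loop
   vertex 3.6 1.1 0.9
   vertex 0.6 0.2 4.4
   vertex 0.3 4.1 0.5
  endloop
 endfacet
 facet normal 0.496 0.864 0.087
  outer loop
   vertex 2.0 3.5 1.8
   vertex 2.3 3.5 0.1
   vertex 0.2 4.3 4.1
  endloop
 endfacet
 facet normal 0.858 0.458 0.231
  outer loop
   vertex 3.0 2.5 3.6
   vertex 3.4 1.7 3.7
   vertex 4.9 0.5 0.5
  endloop
 endfacet
 facet normal 0.601 0.792 0.106
  outer loop
   vertex 3.0 2.5 3.6
   vertex 2.3 3.5 0.1
   vertex 2.0 3.5 1.8
  endloop
 endfacet
 facet normal 0.342 0.283 0.896
  outer loop
   vertex 3.0 2.5 3.6
   vertex 0.2 4.3 4.1
   vertex 3.4 1.7 3.7
  endloop
 endfacet
 facet normal 0.553 0.820 0.148
  outer loop
   vertex 3.0 2.5 3.6
   vertex 2.0 3.5 1.8
   vertex 0.2 4.3 4.1
  endloop
 endfacet
 facet normal 0.520 0.347 -0.780
  outer loop
   vertex 4.3 1.4 0.5
   vertex 4.9 0.5 0.5
   vertex 2.3 3.5 0.1
  endloop
 endfacet
 facet normal 0.823 0.548 0.150
  outer loop
   vertex 4.3 1.4 0.5
   vertex 3.0 2.5 3.6
   vertex 4.9 0.5 0.5
  endloop
 endfacet
 facet normal 0.718 0.694 0.055
  outer loop
   vertex 4.3 1.4 0.5
   vertex 2.3 3.5 0.1
   vertex 3.0 2.5 3.6
  endloop
 endfacet
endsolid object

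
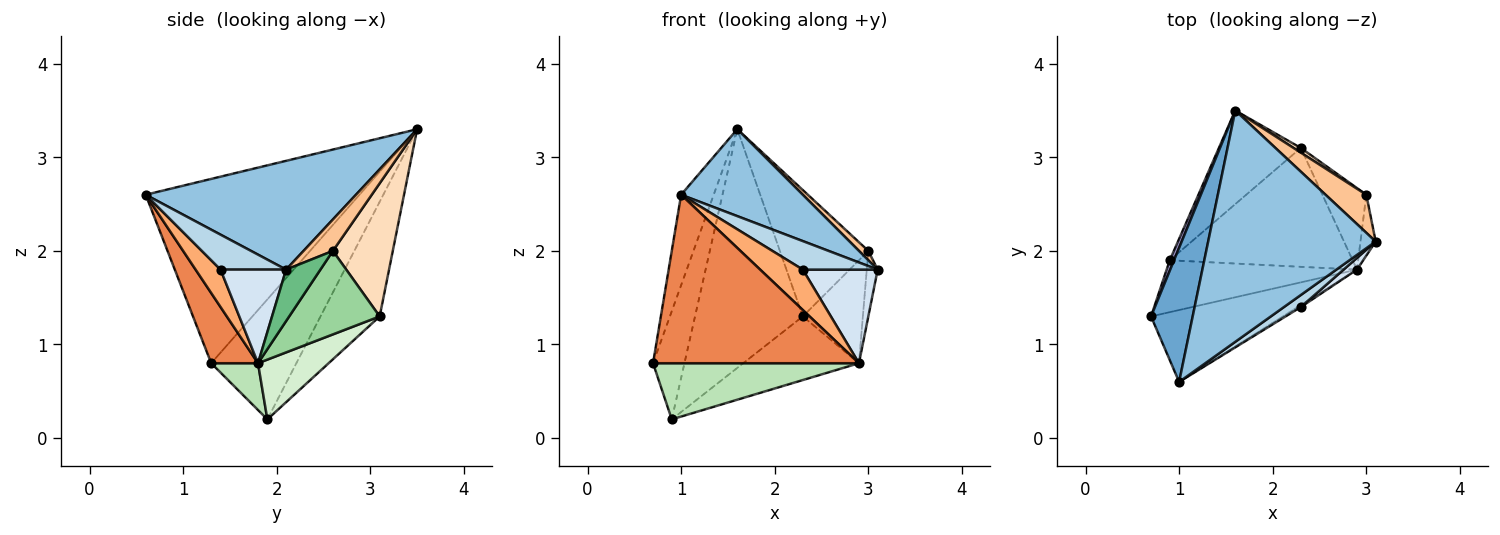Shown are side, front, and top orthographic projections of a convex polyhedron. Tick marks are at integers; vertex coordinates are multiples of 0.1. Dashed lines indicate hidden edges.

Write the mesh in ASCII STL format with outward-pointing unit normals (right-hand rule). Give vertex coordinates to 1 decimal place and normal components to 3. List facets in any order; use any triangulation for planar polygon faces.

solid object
 facet normal -0.965 0.147 0.218
  outer loop
   vertex 1.0 0.6 2.6
   vertex 1.6 3.5 3.3
   vertex 0.7 1.3 0.8
  endloop
 endfacet
 facet normal 0.519 -0.301 0.800
  outer loop
   vertex 1.0 0.6 2.6
   vertex 3.1 2.1 1.8
   vertex 1.6 3.5 3.3
  endloop
 endfacet
 facet normal 0.628 -0.717 0.303
  outer loop
   vertex 2.3 1.4 1.8
   vertex 3.1 2.1 1.8
   vertex 1.0 0.6 2.6
  endloop
 endfacet
 facet normal 0.656 -0.749 0.094
  outer loop
   vertex 2.9 1.8 0.8
   vertex 3.1 2.1 1.8
   vertex 2.3 1.4 1.8
  endloop
 endfacet
 facet normal 0.205 -0.900 -0.384
  outer loop
   vertex 2.9 1.8 0.8
   vertex 1.0 0.6 2.6
   vertex 0.7 1.3 0.8
  endloop
 endfacet
 facet normal 0.505 -0.862 -0.042
  outer loop
   vertex 2.9 1.8 0.8
   vertex 2.3 1.4 1.8
   vertex 1.0 0.6 2.6
  endloop
 endfacet
 facet normal 0.599 -0.191 0.778
  outer loop
   vertex 3.0 2.6 2.0
   vertex 1.6 3.5 3.3
   vertex 3.1 2.1 1.8
  endloop
 endfacet
 facet normal 0.560 0.828 0.031
  outer loop
   vertex 3.0 2.6 2.0
   vertex 2.3 3.1 1.3
   vertex 1.6 3.5 3.3
  endloop
 endfacet
 facet normal 0.917 0.292 -0.271
  outer loop
   vertex 3.0 2.6 2.0
   vertex 3.1 2.1 1.8
   vertex 2.9 1.8 0.8
  endloop
 endfacet
 facet normal 0.763 0.507 -0.401
  outer loop
   vertex 3.0 2.6 2.0
   vertex 2.9 1.8 0.8
   vertex 2.3 3.1 1.3
  endloop
 endfacet
 facet normal 0.165 -0.724 -0.669
  outer loop
   vertex 0.9 1.9 0.2
   vertex 2.9 1.8 0.8
   vertex 0.7 1.3 0.8
  endloop
 endfacet
 facet normal 0.277 0.454 -0.847
  outer loop
   vertex 0.9 1.9 0.2
   vertex 2.3 3.1 1.3
   vertex 2.9 1.8 0.8
  endloop
 endfacet
 facet normal -0.938 0.346 0.033
  outer loop
   vertex 0.9 1.9 0.2
   vertex 0.7 1.3 0.8
   vertex 1.6 3.5 3.3
  endloop
 endfacet
 facet normal -0.455 0.829 -0.325
  outer loop
   vertex 0.9 1.9 0.2
   vertex 1.6 3.5 3.3
   vertex 2.3 3.1 1.3
  endloop
 endfacet
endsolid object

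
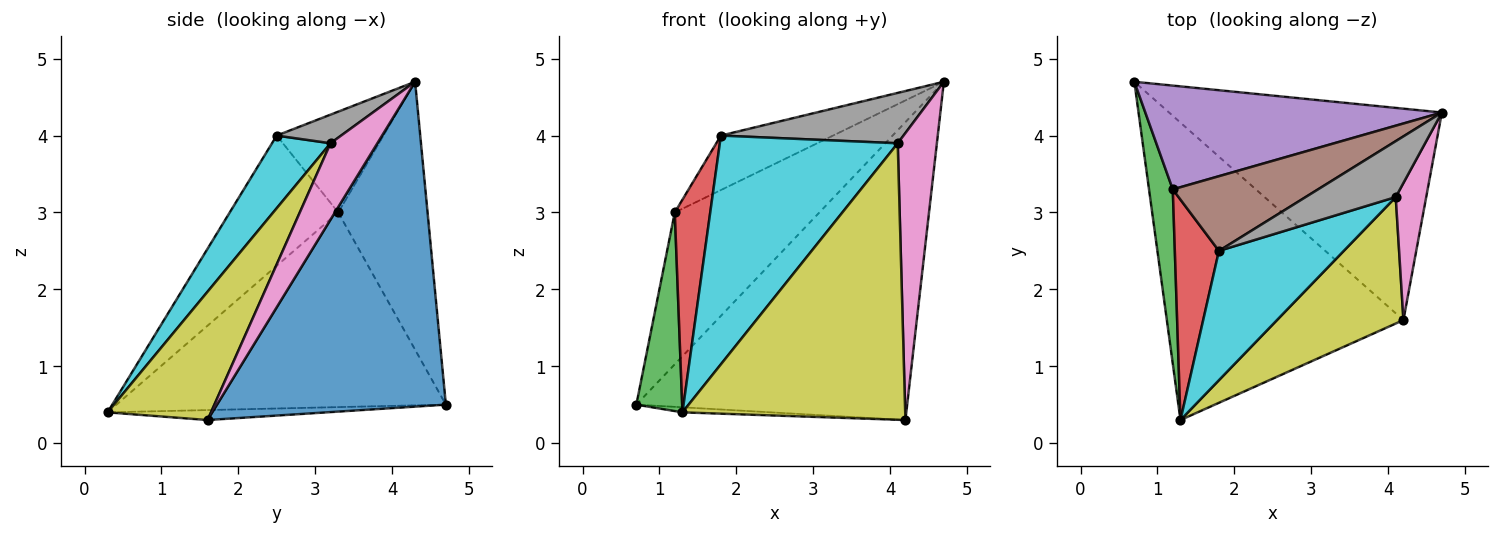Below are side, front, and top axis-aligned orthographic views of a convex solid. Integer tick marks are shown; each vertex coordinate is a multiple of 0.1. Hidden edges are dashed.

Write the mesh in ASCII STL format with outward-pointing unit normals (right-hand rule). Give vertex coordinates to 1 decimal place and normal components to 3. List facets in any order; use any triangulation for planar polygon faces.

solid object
 facet normal 0.567 0.671 -0.477
  outer loop
   vertex 4.2 1.6 0.3
   vertex 0.7 4.7 0.5
   vertex 4.7 4.3 4.7
  endloop
 endfacet
 facet normal -0.042 0.017 -0.999
  outer loop
   vertex 4.2 1.6 0.3
   vertex 1.3 0.3 0.4
   vertex 0.7 4.7 0.5
  endloop
 endfacet
 facet normal -0.983 -0.137 0.120
  outer loop
   vertex 1.2 3.3 3.0
   vertex 0.7 4.7 0.5
   vertex 1.3 0.3 0.4
  endloop
 endfacet
 facet normal -0.905 -0.296 0.306
  outer loop
   vertex 1.2 3.3 3.0
   vertex 1.3 0.3 0.4
   vertex 1.8 2.5 4.0
  endloop
 endfacet
 facet normal -0.454 0.735 0.503
  outer loop
   vertex 1.2 3.3 3.0
   vertex 4.7 4.3 4.7
   vertex 0.7 4.7 0.5
  endloop
 endfacet
 facet normal -0.489 0.514 0.705
  outer loop
   vertex 1.2 3.3 3.0
   vertex 1.8 2.5 4.0
   vertex 4.7 4.3 4.7
  endloop
 endfacet
 facet normal 0.734 -0.613 0.293
  outer loop
   vertex 4.1 3.2 3.9
   vertex 4.2 1.6 0.3
   vertex 4.7 4.3 4.7
  endloop
 endfacet
 facet normal 0.230 -0.651 0.723
  outer loop
   vertex 4.1 3.2 3.9
   vertex 4.7 4.3 4.7
   vertex 1.8 2.5 4.0
  endloop
 endfacet
 facet normal 0.389 -0.838 0.383
  outer loop
   vertex 4.1 3.2 3.9
   vertex 1.3 0.3 0.4
   vertex 4.2 1.6 0.3
  endloop
 endfacet
 facet normal 0.275 -0.837 0.473
  outer loop
   vertex 4.1 3.2 3.9
   vertex 1.8 2.5 4.0
   vertex 1.3 0.3 0.4
  endloop
 endfacet
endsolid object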